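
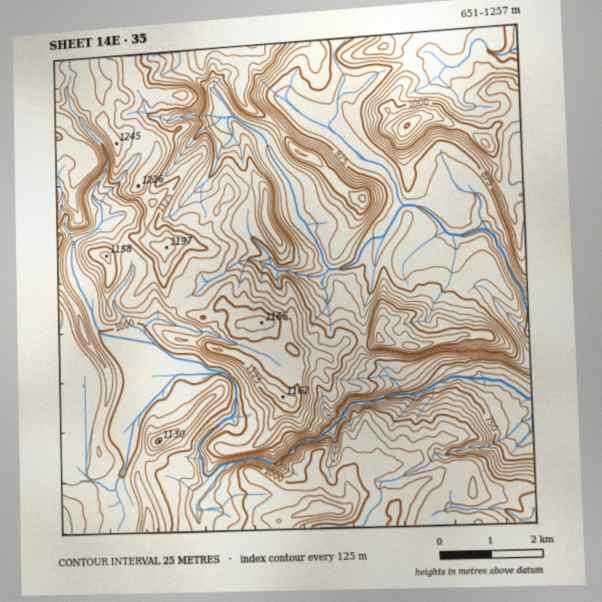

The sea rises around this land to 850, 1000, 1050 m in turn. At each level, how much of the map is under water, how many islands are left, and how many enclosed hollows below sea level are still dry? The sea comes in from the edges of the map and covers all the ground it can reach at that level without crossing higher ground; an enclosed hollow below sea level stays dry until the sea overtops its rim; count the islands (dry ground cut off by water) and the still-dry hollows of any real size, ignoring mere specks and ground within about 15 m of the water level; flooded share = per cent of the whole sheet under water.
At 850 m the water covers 12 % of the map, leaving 0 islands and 0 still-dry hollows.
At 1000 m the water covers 53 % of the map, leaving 3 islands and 0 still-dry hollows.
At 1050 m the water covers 73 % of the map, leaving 4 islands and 0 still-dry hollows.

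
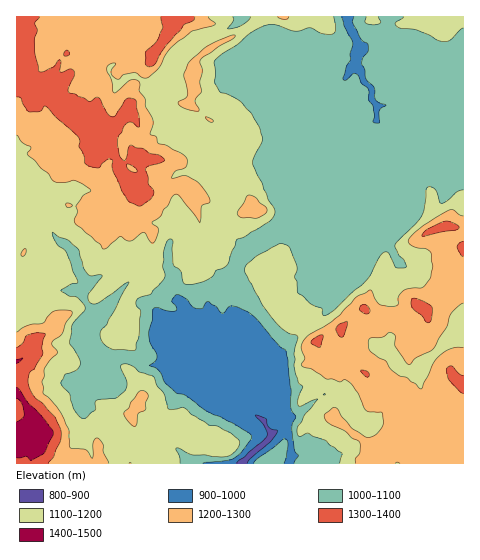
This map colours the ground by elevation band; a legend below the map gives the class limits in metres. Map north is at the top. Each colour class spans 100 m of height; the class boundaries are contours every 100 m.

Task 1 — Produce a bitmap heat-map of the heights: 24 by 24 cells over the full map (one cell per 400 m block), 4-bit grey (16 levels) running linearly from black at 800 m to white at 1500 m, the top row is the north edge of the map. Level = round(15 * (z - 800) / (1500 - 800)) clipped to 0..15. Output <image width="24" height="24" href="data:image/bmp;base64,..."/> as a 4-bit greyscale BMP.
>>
<image width="24" height="24" href="data:image/bmp;base64,Qk2WAQAAAAAAAHYAAAAoAAAAGAAAABgAAAABAAQAAAAAACABAAATCwAAEwsAABAAAAAAAAAAAAAAABEREQAiIiIAMzMzAERERABVVVUAZmZmAHd3dwCIiIgAmZmZAKqqqgC7u7sAzMzMAN3d3QDu7u4A////ANypmId2ZjVFZ5mZme2niId4h0JGeJmZmtyXeJh3VDNHiYmZmsp2Z5hUMzNHeJmZmrhmVnZDMzNHiaqZm8p2VlRDMzNZqqmZmrqFZ2REMzRZqpmZmYmWaHREREV3ipmaqXeHZ3VERFd3Z6mbqXd2d3dWVWd2ZniJmYiGd3dodnd2Zmd3moh3iId4h2Z2ZmZ4mod4qZh4h3ZmZmZpu3eJmqmIiJhVVWZWiXiImsqZh4ZVVVZWZniaq7qYeHZVVVVVVYqru7uXeHZVVVVVVZmry6l3iIZVVVVVVaq8y7h4iHZVVVVVVrvLuqeJh2VWZlVVVsu6qZd5dlZmVVVVVru6map5dmZmVUZmZrqqqauXh2VmZUZmZrqqqZq6h3d3dVZndw=="/>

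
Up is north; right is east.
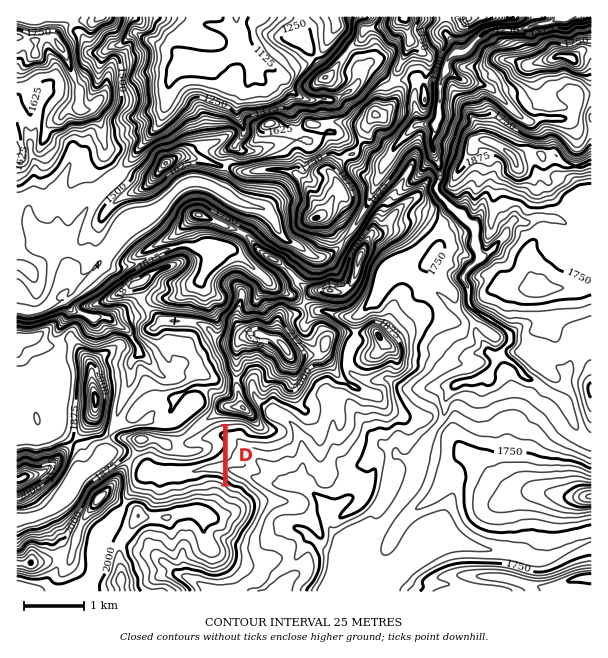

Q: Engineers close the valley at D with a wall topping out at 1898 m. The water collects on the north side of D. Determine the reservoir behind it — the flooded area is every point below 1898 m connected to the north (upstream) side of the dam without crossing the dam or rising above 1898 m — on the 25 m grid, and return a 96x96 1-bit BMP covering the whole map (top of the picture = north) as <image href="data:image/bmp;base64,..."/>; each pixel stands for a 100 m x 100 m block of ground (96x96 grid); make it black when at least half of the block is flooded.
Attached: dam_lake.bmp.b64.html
<image width="96" height="96" href="data:image/bmp;base64,Qk2+BAAAAAAAAD4AAAAoAAAAYAAAAGAAAAABAAEAAAAAAIAEAAATCwAAEwsAAAIAAAAAAAAA////AAAAAAAAAAAAAAAAAAAAAAAAAAAAAAAAAAAAAAAAAAAAAAAAAAAAAAAAAAAAAAAAAAAAAAAAAAAAAAAAAAAAAAAAAAAAAAAAAAAAAAAAAAAAAAAAAAAAAAAAAAAAAAAAAAAAAAAAAAAAAAAAAAAAAAAAAAAAAAAAAAAAAAAAAAAAAAAAAAAAAAAAAAAAAAAAAAAAAAAAAAAAAAAAAAAAAAAAAAAAAAAAAAAAAAAAAAAAAAAAAAAAAAAAAAAAAAAAAAAAAAAAAAGAAAAAAAAAAAAAAA/4AAAAAAAAAAAAAB//wAAAAAAAAAAAAB//4AAAAAAAAAAAAB//4AAAAAAAAAAAAA//4AAAAAAAAAAAAA8B4AAAAAAAAAAAAAAAYAAAAAAAAAAAAAAAYAAAAAAAAAAAAAAB4AAAAAAAAAAAAAAA4AAAAAAAAAAAAAAAAAAAAAAAAAAAAAAAAAAAAAAAAAAAAAAAAAAAAAAAAAAAAAAAAAAAAAAAAAAAAAAAAAAAAAAAAAAAAAAAAAAAAAAAAAAAAAAAAAAAAAAAAAAAAAAAAAAAAAAAAAAAAAAAAAAAAAAAAAAAAAAAAAAAAAAAAAAAAAAAAAAAAAAAAAAAAAAAAAAAAAAAAAAAAAAAAAAAAAAAAAAAAAAAAAAAAAAAAAAAAAAAAAAAAAAAAAAAAAAAAAAAAAAAAAAAAAAAAAAAAAAAAAAAAAAAAAAAAAAAAAAAAAAAAAAAAAAAAAAAAAAAAAAAAAAAAAAAAAAAAAAAAAAAAAAAAAAAAAAAAAAAAAAAAAAAAAAAAAAAAAAAAAAAAAAAAAAAAAAAAAAAAAAAAAAAAAAAAAAAAAAAAAAAAAAAAAAAAAAAAAAAAAAAAAAAAAAAAAAAAAAAAAAAAAAAAAAAAAAAAAAAAAAAAAAAAAAAAAAAAAAAAAAAAAAAAAAAAAAAAAAAAAAAAAAAAAAAAAAAAAAAAAAAAAAAAAAAAAAAAAAAAAAAAAAAAAAAAAAAAAAAAAAAAAAAAAAAAAAAAAAAAAAAAAAAAAAAAAAAAAAAAAAAAAAAAAAAAAAAAAAAAAAAAAAAAAAAAAAAAAAAAAAAAAAAAAAAAAAAAAAAAAAAAAAAAAAAAAAAAAAAAAAAAAAAAAAAAAAAAAAAAAAAAAAAAAAAAAAAAAAAAAAAAAAAAAAAAAAAAAAAAAAAAAAAAAAAAAAAAAAAAAAAAAAAAAAAAAAAAAAAAAAAAAAAAAAAAAAAAAAAAAAAAAAAAAAAAAAAAAAAAAAAAAAAAAAAAAAAAAAAAAAAAAAAAAAAAAAAAAAAAAAAAAAAAAAAAAAAAAAAAAAAAAAAAAAAAAAAAAAAAAAAAAAAAAAAAAAAAAAAAAAAAAAAAAAAAAAAAAAAAAAAAAAAAAAAAAAAAAAAAAAAAAAAAAAAAAAAAAAAAAAAAAAAAAAAAAAAAAAAAAAAAAAAAAAAAAAAAAAAAAAAAAAAAAAAAAAAAAAAAAAAAAAAAAAAAAAAAAAAAAAAAAAAAAAAAAAAAAAAAAAAAAAAAAAAAAA="/>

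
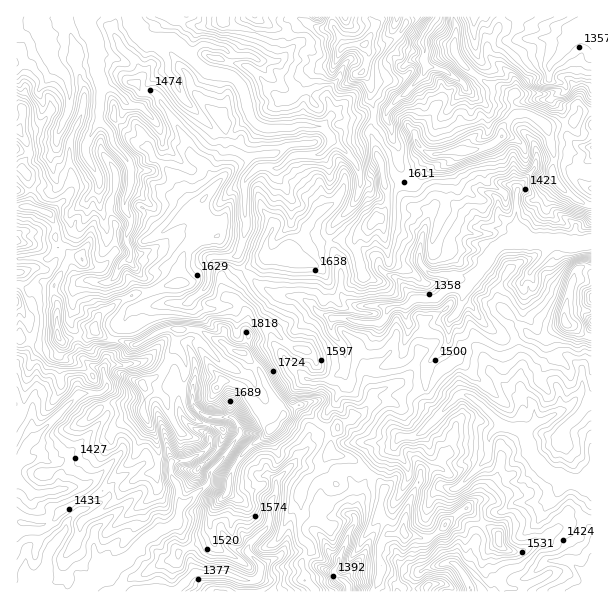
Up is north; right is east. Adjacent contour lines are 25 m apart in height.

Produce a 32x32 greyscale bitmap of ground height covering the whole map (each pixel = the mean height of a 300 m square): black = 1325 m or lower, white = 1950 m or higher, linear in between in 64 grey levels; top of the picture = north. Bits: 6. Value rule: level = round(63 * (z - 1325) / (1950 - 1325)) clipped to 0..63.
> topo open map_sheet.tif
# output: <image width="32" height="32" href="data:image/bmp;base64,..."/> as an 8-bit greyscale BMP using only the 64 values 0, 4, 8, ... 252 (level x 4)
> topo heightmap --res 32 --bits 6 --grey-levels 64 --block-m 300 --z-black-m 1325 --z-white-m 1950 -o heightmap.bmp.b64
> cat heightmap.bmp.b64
<image width="32" height="32" href="data:image/bmp;base64,Qk02CAAAAAAAADYEAAAoAAAAIAAAACAAAAABAAgAAAAAAAAEAAATCwAAEwsAAAABAAAAAAAAAAAAAAEBAQACAgIAAwMDAAQEBAAFBQUABgYGAAcHBwAICAgACQkJAAoKCgALCwsADAwMAA0NDQAODg4ADw8PABAQEAAREREAEhISABMTEwAUFBQAFRUVABYWFgAXFxcAGBgYABkZGQAaGhoAGxsbABwcHAAdHR0AHh4eAB8fHwAgICAAISEhACIiIgAjIyMAJCQkACUlJQAmJiYAJycnACgoKAApKSkAKioqACsrKwAsLCwALS0tAC4uLgAvLy8AMDAwADExMQAyMjIAMzMzADQ0NAA1NTUANjY2ADc3NwA4ODgAOTk5ADo6OgA7OzsAPDw8AD09PQA+Pj4APz8/AEBAQABBQUEAQkJCAENDQwBEREQARUVFAEZGRgBHR0cASEhIAElJSQBKSkoAS0tLAExMTABNTU0ATk5OAE9PTwBQUFAAUVFRAFJSUgBTU1MAVFRUAFVVVQBWVlYAV1dXAFhYWABZWVkAWlpaAFtbWwBcXFwAXV1dAF5eXgBfX18AYGBgAGFhYQBiYmIAY2NjAGRkZABlZWUAZmZmAGdnZwBoaGgAaWlpAGpqagBra2sAbGxsAG1tbQBubm4Ab29vAHBwcABxcXEAcnJyAHNzcwB0dHQAdXV1AHZ2dgB3d3cAeHh4AHl5eQB6enoAe3t7AHx8fAB9fX0Afn5+AH9/fwCAgIAAgYGBAIKCggCDg4MAhISEAIWFhQCGhoYAh4eHAIiIiACJiYkAioqKAIuLiwCMjIwAjY2NAI6OjgCPj48AkJCQAJGRkQCSkpIAk5OTAJSUlACVlZUAlpaWAJeXlwCYmJgAmZmZAJqamgCbm5sAnJycAJ2dnQCenp4An5+fAKCgoAChoaEAoqKiAKOjowCkpKQApaWlAKampgCnp6cAqKioAKmpqQCqqqoAq6urAKysrACtra0Arq6uAK+vrwCwsLAAsbGxALKysgCzs7MAtLS0ALW1tQC2trYAt7e3ALi4uAC5ubkAurq6ALu7uwC8vLwAvb29AL6+vgC/v78AwMDAAMHBwQDCwsIAw8PDAMTExADFxcUAxsbGAMfHxwDIyMgAycnJAMrKygDLy8sAzMzMAM3NzQDOzs4Az8/PANDQ0ADR0dEA0tLSANPT0wDU1NQA1dXVANbW1gDX19cA2NjYANnZ2QDa2toA29vbANzc3ADd3d0A3t7eAN/f3wDg4OAA4eHhAOLi4gDj4+MA5OTkAOXl5QDm5uYA5+fnAOjo6ADp6ekA6urqAOvr6wDs7OwA7e3tAO7u7gDv7+8A8PDwAPHx8QDy8vIA8/PzAPT09AD19fUA9vb2APf39wD4+PgA+fn5APr6+gD7+/sA/Pz8AP39/QD+/v4A////AAQEDAQEDBAMEAwkKBwgRGx4QCRwjGhgYDQgNDAoIBQIDAgUEAgEDCAwIBwgMBxAbGg0QGyUaEwwIDxIQCwcFAwUEBAcDBAIECgwTEw0OFBkdExIeJSMgFxITGhcRDAgGCQkECQYICAMDBxYWFQ4VHBwcEx8mKSEjHRcaEwwMDAgHBwoICgoNDAcFFh4gGBMfHhwWHSMkGhsfHBMOCQYKCAMDBAgMDxATDAYNJyUbFCAfHx0eIh0bEA8WEwwIBAMCAwgHCAoQFBYLExEfJBsXGyEgHx8dGRwUEAoMCgUBAgICBAgLDxAVFw8SFhInIiEbICMhGhISFhURCQcHAgQIBQMECw4SFhgfGiQZHxcuLiIeIhwWDwsLEBIJBAQBCAsGBwYJExQYISglJR8dGzU5LCIhIRwTEwwJEAoDAwIECQkJCwoKEhckKiokKykuODcuJxsbHBoYEgsHBQgIBQgHCg0OEwwOEyguKicwOTc2LhwYFRMZGhkVEgkLDQkJDAwLEhYbGBMWHiYrKzAzNDQiGRsVEhUUFRQUExANDQ0QEQ4YHighHx4pJiwsMDU3Kh4fHhMREhMRFBESEREREhUUFhsgKycsJCQrLy8vMi4nIBoWDQ4LDA4QDg0RDxMWGSIgFx8nIiklISAgHyIlJiEaFg8MCwkFBwwLBgsSFBIXJR0ZHyMcHR8iIR8dHCMhGBQSEhQSEg8IBAMDCBEPChIhGxgdIRsYFBgcIiIaHhsZGhsbGRgdFQ8MBgQCCQ0FDBogGhwgIxwXEBgeIBcWFR8iIiAZGxwZEwsQDQUDCgcECRMTGh8dGhYRGxwfHx0SHCAgHhsfIB8XDhMPCQQBAQEBARgdGxUVFA0YHR8fHxEXHhoeGRskIxgSFBELBwMFCgkLIR8ZEQ8PDBMaHh8aEBcWFBwdFRshGRUUExEMCA0UGB8bGBQTChAHExgaHRoOEw8RFxcXESAcGxgYFBEKDx4jHB0UEQ8IDwYQFhYYGRELCQwPDxEUIRwiJSMcGRUVISAdGhANCQoHDBMRFhQRDw4OCggICxkeHCosLy0oIB4iIRscEAgLBQYRDw8TDQ0KBQQGBwYOGxggJyAkKCopISciHxsRCAsDCAkIEAsLDQUFCggJCA0XEx0eHBwdICgoIyEiFAwICQQECA0LBgoJAwgPEA8NEBwXDhUaFRQdJR8VFRsLBgMGAgcOCwQHAwIDCw0RFBYeIx0UCg8OFxoeFAgLDQYDAwYBBQgHAwMEBQcICxAVHh8mHBEHDRkTFRILBAQGBAEDBAEHBAEBAwQGCg4QERQgJikgFgYRGQ0QCwgEAgICAQQCAgUBAwYJDhMRDhEVFx8eJSAbDgcUCg4NCgYDAQ="/>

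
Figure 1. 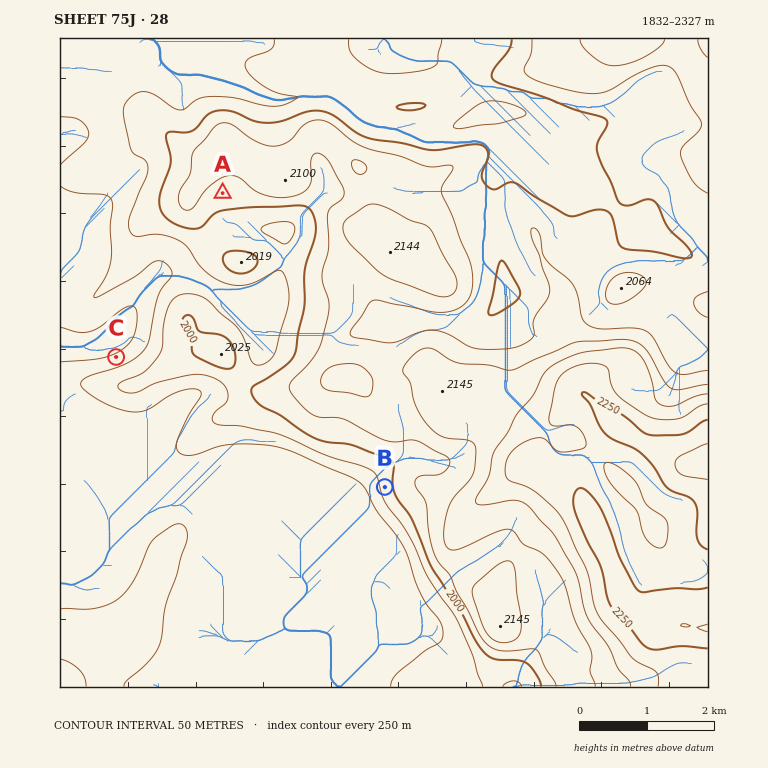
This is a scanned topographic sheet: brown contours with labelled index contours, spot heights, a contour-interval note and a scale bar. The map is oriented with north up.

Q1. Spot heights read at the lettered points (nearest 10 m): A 2030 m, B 1970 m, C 1860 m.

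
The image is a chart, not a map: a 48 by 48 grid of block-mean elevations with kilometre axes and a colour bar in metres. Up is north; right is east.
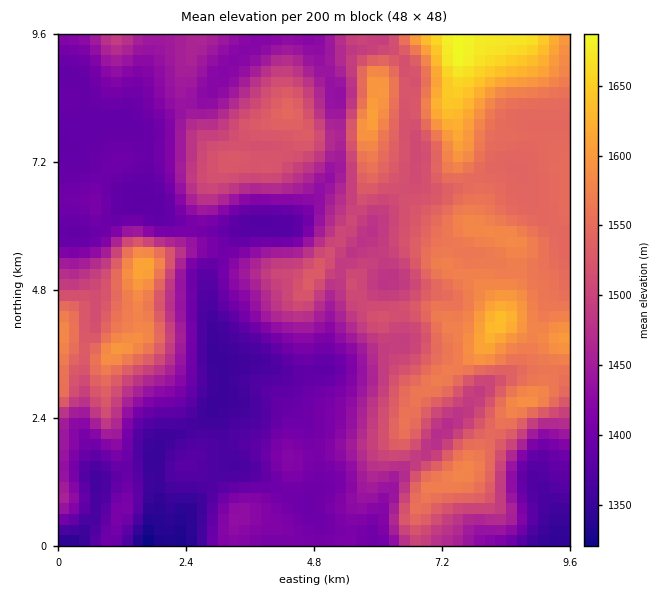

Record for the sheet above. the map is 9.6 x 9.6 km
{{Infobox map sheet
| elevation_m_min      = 1315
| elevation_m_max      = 1690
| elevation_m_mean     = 1475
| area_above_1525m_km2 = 29.2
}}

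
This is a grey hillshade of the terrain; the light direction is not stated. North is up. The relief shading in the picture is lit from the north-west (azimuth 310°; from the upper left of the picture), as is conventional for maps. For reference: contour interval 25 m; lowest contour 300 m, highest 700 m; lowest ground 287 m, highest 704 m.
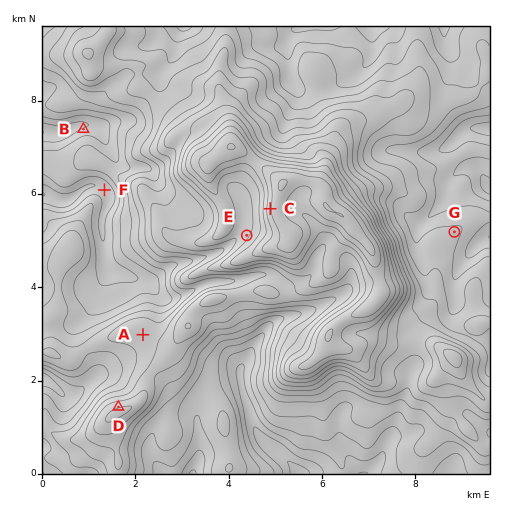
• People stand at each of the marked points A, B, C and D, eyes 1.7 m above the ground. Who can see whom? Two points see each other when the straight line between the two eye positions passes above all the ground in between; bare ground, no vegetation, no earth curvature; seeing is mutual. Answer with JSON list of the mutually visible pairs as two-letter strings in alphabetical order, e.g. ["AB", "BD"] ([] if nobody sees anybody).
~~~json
["AC", "AD", "CD"]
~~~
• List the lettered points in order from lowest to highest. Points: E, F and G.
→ F G E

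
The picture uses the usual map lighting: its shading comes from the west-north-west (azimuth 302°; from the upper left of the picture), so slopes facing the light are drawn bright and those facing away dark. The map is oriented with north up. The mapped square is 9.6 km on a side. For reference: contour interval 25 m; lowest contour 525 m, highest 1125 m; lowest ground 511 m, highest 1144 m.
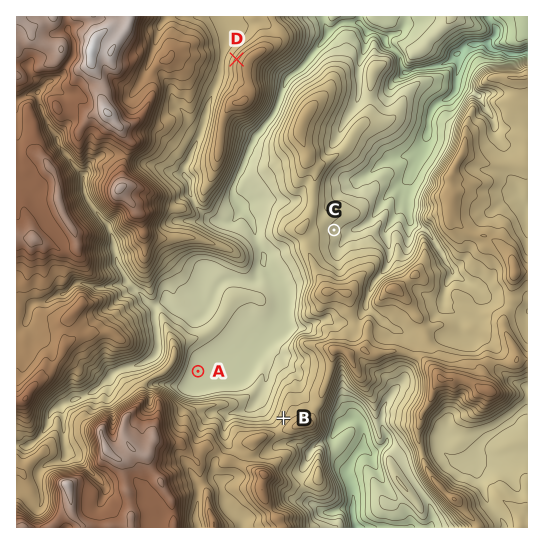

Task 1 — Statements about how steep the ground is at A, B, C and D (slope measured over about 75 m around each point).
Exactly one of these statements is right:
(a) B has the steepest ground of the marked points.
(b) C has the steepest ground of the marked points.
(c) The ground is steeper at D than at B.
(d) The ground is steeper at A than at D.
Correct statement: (c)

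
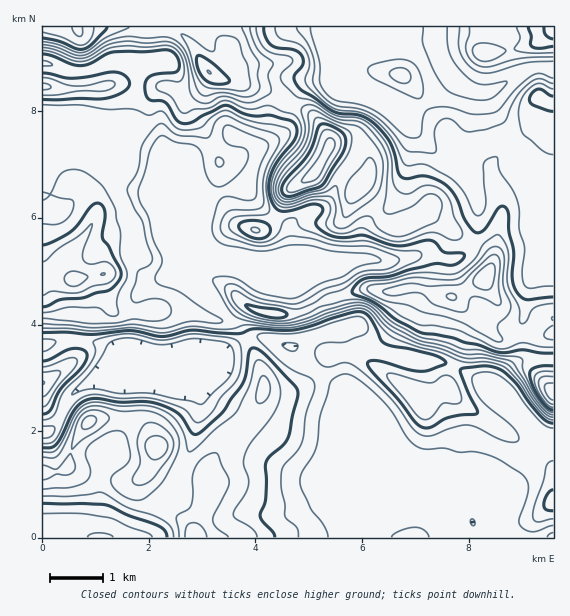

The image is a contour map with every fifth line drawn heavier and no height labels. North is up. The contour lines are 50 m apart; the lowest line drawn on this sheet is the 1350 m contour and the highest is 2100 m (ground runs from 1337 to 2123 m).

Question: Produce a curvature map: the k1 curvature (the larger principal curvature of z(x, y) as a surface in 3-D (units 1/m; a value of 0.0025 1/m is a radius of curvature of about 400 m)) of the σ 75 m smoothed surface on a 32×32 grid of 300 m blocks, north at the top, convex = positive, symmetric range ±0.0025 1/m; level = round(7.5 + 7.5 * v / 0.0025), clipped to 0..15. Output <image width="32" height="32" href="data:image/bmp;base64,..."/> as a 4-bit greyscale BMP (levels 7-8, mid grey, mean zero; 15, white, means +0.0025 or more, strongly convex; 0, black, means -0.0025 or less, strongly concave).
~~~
<image width="32" height="32" href="data:image/bmp;base64,Qk12AgAAAAAAAHYAAAAoAAAAIAAAACAAAAABAAQAAAAAAAACAAATCwAAEwsAABAAAAAAAAAAAAAAABEREQAiIiIAMzMzAERERABVVVUAZmZmAHd3dwCIiIgAmZmZAKqqqgC7u7sAzMzMAN3d3QDu7u4A////AHiIiHasmZmZiIiIiIiHiKh3d3ibqZeIiHd3d3iIeIisiIiZmHioiIh3d4iIiHd3i6mZqqiIqYiHd3iIiIiHd3rLmIi6iaiIh3iIiIh4h3iJnpZnvaipiIiIiIiIiIiJmFr4eauompiIiIh3ipd4qoi579y6l3mpiHd3d4uojKiN17qZmYiIm5iIh3ecmsh3j+iId4h3d4ypqHd62puGd7/PqHeHd3Z9qIp4zZeKlmrqatp3iId2nYeMyph3eKmriHiZdoqGiLh4iYiZiqqb27ubzN3cze2r77h2aquIqpiJqIipqpmJ/+z/2Iuomqe7qquop4iIjsd3et///czLx2iavdmHiamHd4h5p5qHn8d4moiouYeIiId4iHeIl3r5iIm4mad4mZuoiJiKqHqpyIh3q4qXeJz/yb3qvMysl8h4d4yaiHeKiMp2u5iLqXe5eJiKiXd3iXffqqypibmImIiJmIqHeJl4vf2KyYmYiIh4iIh7h3eqmJmvmMqIiIiHeIiHeZeHuId3jtnKh4qYmIiIiIioqqaIho/NuXeaiImId4iHmLqWmor+eph4mYiKmKuqmKmruLu8yGiHiod3ed3svNqsqt7JiJZ4msqHiIiqeKiIh1zYqru4iaq5eJuYiHnZd4Z/irmKqIiIiHi9zNztzN3d2YmnaJd3d4iImXep"/>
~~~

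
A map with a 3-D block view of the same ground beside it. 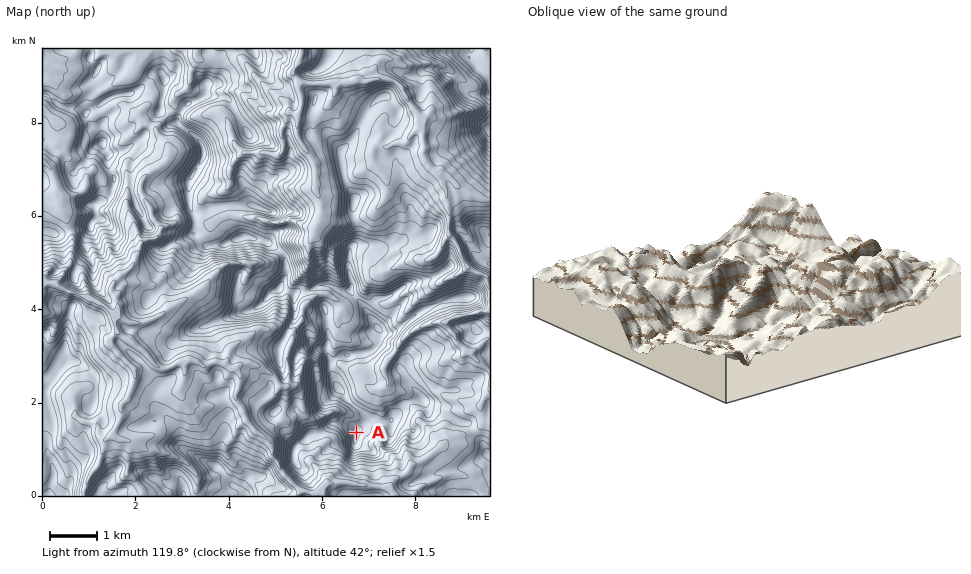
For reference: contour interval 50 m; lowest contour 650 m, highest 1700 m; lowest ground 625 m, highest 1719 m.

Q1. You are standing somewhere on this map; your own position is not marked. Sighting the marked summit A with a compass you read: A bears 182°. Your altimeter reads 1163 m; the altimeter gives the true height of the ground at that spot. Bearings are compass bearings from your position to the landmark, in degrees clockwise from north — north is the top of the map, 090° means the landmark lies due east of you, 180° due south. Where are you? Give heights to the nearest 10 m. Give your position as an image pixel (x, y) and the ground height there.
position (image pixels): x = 363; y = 234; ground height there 1160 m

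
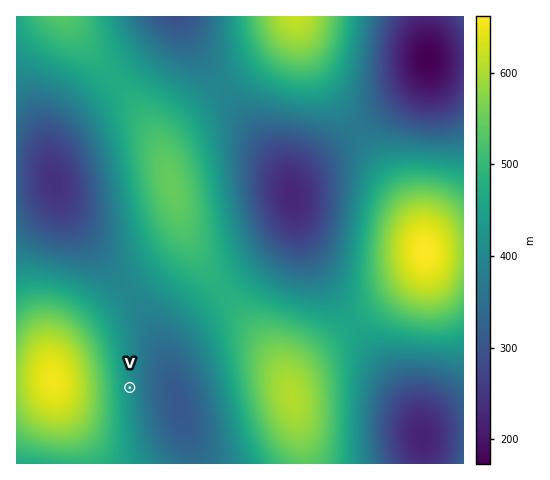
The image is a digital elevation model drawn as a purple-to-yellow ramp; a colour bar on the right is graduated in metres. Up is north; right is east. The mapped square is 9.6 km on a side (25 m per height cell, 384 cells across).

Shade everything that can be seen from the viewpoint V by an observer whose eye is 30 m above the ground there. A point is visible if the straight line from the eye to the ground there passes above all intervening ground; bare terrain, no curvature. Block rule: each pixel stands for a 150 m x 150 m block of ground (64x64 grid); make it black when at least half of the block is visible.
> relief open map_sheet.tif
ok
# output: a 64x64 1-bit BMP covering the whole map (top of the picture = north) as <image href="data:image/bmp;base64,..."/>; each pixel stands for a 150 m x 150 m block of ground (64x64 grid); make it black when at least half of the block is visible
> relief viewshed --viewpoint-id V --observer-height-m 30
<image width="64" height="64" href="data:image/bmp;base64,Qk0+AgAAAAAAAD4AAAAoAAAAQAAAAEAAAAABAAEAAAAAAAACAAATCwAAEwsAAAIAAAAAAAAA////AAAAAAAAAf///gAAAAAB///+AAAAAAH///4AAAAAAf///gAAAAAD///+AAAAAAf///4AAAAAB////gAAAAAP///+AAAAAB////wAAAAAH////AAAAAA////8AAAAAD////wAAAAAP////AAAAAA////4AAAAAB////gAAAAAH///8AAAAAAP///wAAAAAAf//+AAAAAAA///wAAAAAAD//+AAAAAAAH//4AAAAAAAf//AAAAAAAB//4AAAAAAAH//AAAAAAAAf/4AAAAAAAB//gAAAAAAAH/8AAAAAAAAf/gAAAAwAAD/+AAAAPAAAP/wAAAA8AAA//AAAAHwAAD/4AAAAeAAAP/gAAAB4AAA/8AAAAHgAAD/wAAAAcAAAf+AAAABwAAB/4AAAACAAAH/AAAAAAAAAf8AAAAAAAAB/gAAAAAAAAP8AAAAAAAAA/gAAAAAAAAD+AAAAAAAAAfwAAAAAAAAB/AAAAAAAAAH4AAAAAAAAA/gAAAAAAAAD8AAAAAAAAAfwAAAAAAAAB+AAAAAAAAAP4AAAAAAAAB/gAAAAAAAAH+AAAAAAAAA/wAAAAAAAAH/AAAAAAAAA/8AAAAAAAAH/gAAAAAAAAf+AAAAAAAAD/4AAAAAAAAf/AAAAAAAAB/8AAAAAAAAH/wAAAAAAAA/+AAAACAAAD/4AAAAIAAAA=="/>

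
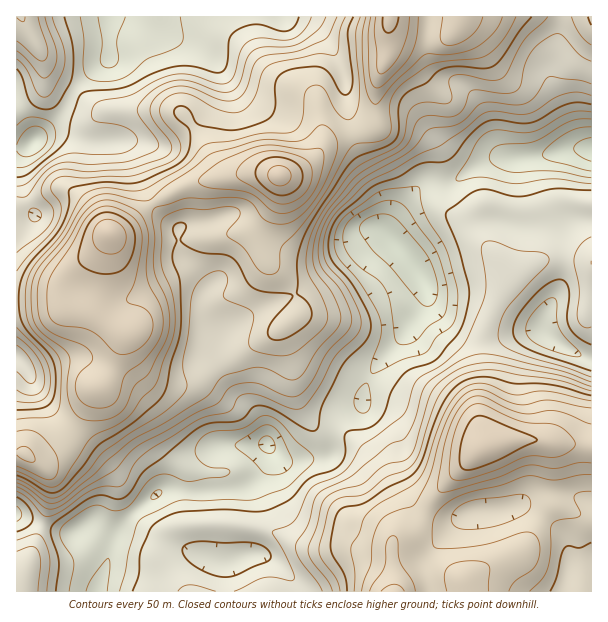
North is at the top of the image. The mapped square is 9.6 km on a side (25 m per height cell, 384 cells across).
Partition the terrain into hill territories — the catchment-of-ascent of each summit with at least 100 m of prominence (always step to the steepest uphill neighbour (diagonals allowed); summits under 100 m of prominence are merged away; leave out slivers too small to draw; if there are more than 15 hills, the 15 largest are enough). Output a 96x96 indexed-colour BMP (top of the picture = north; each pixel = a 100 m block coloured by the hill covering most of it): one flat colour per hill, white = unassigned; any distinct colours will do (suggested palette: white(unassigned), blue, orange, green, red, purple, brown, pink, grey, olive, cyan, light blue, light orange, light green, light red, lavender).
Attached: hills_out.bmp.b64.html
<image width="96" height="96" href="data:image/bmp;base64,Qk12EgAAAAAAAHYAAAAoAAAAYAAAAGAAAAABAAQAAAAAAAASAAATCwAAEwsAABAAAAAAAAAA////ALR3HwAOf/8ALKAsACgn1gC9Z5QAS1aMAMJ34wB/f38AIr28AM++FwDox64AeLv/AIrfmACWmP8A1bDFAHd3d3d3d3ciIiIiIiIiIiIiIiIiIiIiJVVVVVVVVVVVVVVSIiIiIiIiIiIiIiIiInd3d3d3d3ciIiIiIiIiIiIiIiIiIiIiJVVVVVVVVVVVVVVSIiIiIiIiIiIiIiIiInd3d3d3d3ciIiIiIiIiIiIiIiIiIiIiVVVVVVVVVVVVVVUiIiIiIiIiIiIiIiIiInd3d3d3d3dyIiIiIiIiIiIiIiIiIiIlVVVVVVVVVVVVVVUiIiIiIiIiIiIiIiIiInd3d3d3d3dyIiIiIiIiIiIiIiIiIiJVVVVVVVVVVVVVVVUiIiIiIiIiIiIiIiIiInd3d3d3d3dyIiIiIiIiIiIiIiIiIlVVVVVVVVVVVVVVVVUiIiIiIiIiIiIiIiIiInd3d3d3d3d3IiIiIiIiIiIiIiIlVVVVVVVVVVVVVVVVVVVSIiIiIiIiIiIiIiIiInd3d3d3d3d3IiIiIiIiIiIiIiIlVVVVVVVVVVVVVVVVVVVVIiIiIiIiIiIiIiIiInd3d3d3d3d3IiIiIiIiIiIiIiIiVVVVVVVVVVVVVVVVVVVVUiIiIiIiIiIiIiIiInd3d3d3d3d3EiIiIiIiIiIiIiIiVVVVVVVVVVVVVVVVVVVVVSIiIiIiIiIiIiIiInd3dxERF3cREiIiIiIiIiIiIiIiVVVVVVVVVVVVVVVVVVVVVVIiIiIiIiIiIiIiIndxERERERERESIiIiIiIiIiIiIiVVVVVVVVVVVVVVVVVVVVVVUiIiIiIiIiIiIiInERERERERERERIiIiIiIiIiIiIiVVVVVVVVVVVVVVVVVVVSIiIiIiIiIiIiIiIiIhEREREREREREREiIiIiIiIiIiIiVVVVVVVVVVVVVVVVVVIiIiIiIiIiIiIiIiIiIhERERERERERERESIiIiIiIiIiIiVVVVVVVVVVVVVVVVVSIiIiIiIiIiIiIiIiIiIhEREREREREREREREiIiIiIiIiIiVVVVVVVVVVVVVVVVUiIiIiIiIiIiIiIiIiIiIhERERERERERERERESIiIiIiIiIiVVVVVVVVVVVVVVVVUiIiIiIiIiIiIiIiIiIiIhEREREREREREREREREREREREREiVVVVVVVVVVVVVVVVIiIiIiIiIiIiIiIiIiIiIhERERERERERERERERERERERERERVVVVVVVVVVVVVVVVIiIiIiIiIiIiIiIiIiIiIhERERERERERERERERERERERERERFVVVVVVVVVVVVVVVIiIiIiIiIiIiIiIiIiIiIhEREREREREREREREREREREREREREVVVVVVVVVVVVVVSIiIiIiIiIiIiIiIiIiIiIhEREREREREREREREREREREREREREVVVVVVVVVVVVVVSIiIiIiIiIiIiIiIiIiIiIhEREREREREREREREREREREREREREVURERERVVVVVVVSIiIiIiIiIiIiIiIiIiIiIhERERERERERERERERERERERERERERERERERVVVVVVVSIiIiIiIiIiIiIiIiIiIiIhERERERERERERERERERERERERERERERERERFVVVVVVSIiIiIiIiIiIiIiIiIiIiIhERERERERERERERERERERERERERERERERERFVVVVVUiIiIiIiIiIiIiIiIiIiIiIhERERERERERERERERERERERERERERERERERFVVVVVIiIiIiIiIiIiIiIiIiIiIiIhERERERERERERERERERERERERERERERERERFVVVVVIiIiIiIiIiIiIiIiIiIiIiIhERERERERERERERERERERERERERERERERERFVVVVSIiIiIiIiIiIiIiIiIiIiIiIhEREREREREREREREREREREREREREREREREREVVVUiIiIiIiIiIiIiIiIiIiIiIiIhERERERERERERERERERERERERERERERERERERFVIiIiIiIiIiIiIiIiIiIiIiIiIhERERERERERERERERERERERERERERERERERERERIiIiIiIiIiIiIiIiIiIiIiIiIhERERERERERERERERERERERERERERERERERERERIiIiIiIiIiIiIiIiIiIiIiIiIhERERERERERERERERERERERERERERERERERERERIiIiIiIiIiIiIiIiIiIiIiIiIhERERERERERERERERERERERERERERERERERERERIiIiIiIiIiIiIiIiIiIiIiIiIhEREREREREREREREREREREREREREREREREREREREiIiIiIiIiIiIiIiIiIiIiIiIhEREREREREREREREREREREREREREREREREREREREiIiIiIiIiIiIiIiIiIiIiIiIhERERERERERERERERERERERERERERERERERERERESIiIiIiIiIiIiIiIiIiIiIiIhERERERERERERERERERERERERERERERERERERERERIiIiIiIiIiIiIiIiIiIiIiIhEREREREREREREREREREREREREREREREREREREREREiIiIiIiIiIiIiIiIiIiIiIhERERERERERERERERERERERERERERERERERERERERESIiIiIiIiIiIiIiIiIiIiIhERERERERERERERERERERERERERERERERERERERERERIiIiIiIiIiIiIiIiIiIiIhERERERERERERERERERERERERERERERERERERERERERIiIiIiIiIiIiIiIiIiIiIhERERERERERERERERERERETMREREREREREREREREREREiIiIiIiIiIiIiIiIiIiIhEREREREREREREREREREREzMxERERERERERERERERERESIiIiIiIiIiIiIiIiIiIhERERERERERERERERERERMzMzMRERERERERERERERERESIiIiIiIiIiIiIiIiIiIhERERERERERERERERERERMzMzMxERERERERERERERERERIiIiIiIiIiIiIiIiIiIhERERERERERERERERERERMzMzMzMREREREREREREREREREiIiIiIiIiIiIiIiIiIhERERERERERERERERERERMzMzMzMzMREREREREREREREREiIiIiIiIiIiIiIiIiIhERERERERERERERERERERMzMzMzMzMzEREREREREREREREiIiIiIiIiIiIiIiIiIhEREREREREREREREREREREzMzMzMzMzMxEREREREREREREiIiIiIiIiIiIiIiIiIhEREREREREREREREREREREzMzMzMzMzMzMREREREREREREiIiIiIiIiIiIiIiIiIhERERERERERERERERERERMzMzMzMzMzMzMxERERERERERIiIiIiIiIiIiIiIiIiIhERERERERERERERERERETMzMzMzMzMzMzMzERERERERERIiIiIiIiIiIiIiIiIiIhEREREREREREREREREREzMzMzMzMzMzMzMzMRERERERESIiIiIiIiIiIiIiIiIiIhERERERERERERERERERMzMzMzMzMzMzMzMzMzEREREREiIiIiIiIiIiIiIiIiIiIhERERERERERERERERERMzMzMzMzMzMzMzMzMzMRERERIiIiIiIiIiIiIiIiIiIiIhERERERERERERERERETMzMzMzMzMzMzMzMzMzMzERERIiIiIiIiIiIiIiIiIiIiIhERERERERERERERERETMzMzMzMzMzMzMzMzMzMzMRESIiIiIiIiIiIiIiIiIiIiIhERERERERERERERERETMzMzMzMzMzMzMzMzMzMzMzEiIiIiIiIiIiIiIiIiIiIiIhERERERERERERERERETMzMzMzMzMzMzMzMzMzMzMzQiIiIiIiIiIiIiIiIiIiIiIhEREREREREREREREREzMzMzMzMzMzMzMzMzMzMzMzQiIiIiIiIiIiIiIiIiIiIiIhERERERERERERERERMzMzMzMzMzMzMzMzMzMzMzMzRCIiIiIiIiIiIiIiIiIiIiIhERERERERERERERETMzMzMzMzMzMzMzMzMzMzMzMzNEIiIiIiIiIiIiIiIiIiIiIhEREREREREREREREzMzMzMzMzMzMzMzMzMzMzMzMzREQiIiIiIiIiIiIiIiIiIiIhERERERERERERERMzMzMzMzMzMzMzMzMzMzMzMzMzREQiIiIiIiIiIiIiIiIiIiIhERERERERERERERMzMzMzMzMzMzMzMzMzMzMzMzMzRERCIiIiIiIiIiIiIiIiIiIhERERERERERERETMzMzMzMzMzMzMzMzMzMzMzMzM0REREIiIiIiIiIiIiIiIiIiIhERERERERERERETMzMzMzMzMzMzMzMzMzMzMzMzM0REREREREIiIiIiIiIiIiIiIhERERERERERERETMzMzMzMzMzMzMzMzMzMzMzMzNERERERERERCIiIiIiIiIiIiIhEREREREREREREzMzMzMzMzMzMzMzMzMzMzMzMzNEREREREREREIiIiIiIiIiIiIhEREREREREREREzMzMzMzMzMzMzMzMzMzMzMzMzRERERERERERERCIiIiIiIiIiIhEREREREREREREzMzMzMzMzMzMzMzMzMzMzMzMzREREREREREREREREREIiIiIiIhERERERERERERMzMzMzMzMzMzMzMzMzMzMzMzM0REREREREREREREREREREREIiIhERERERERERETMzMTMzMzMzMzMzMzMzMzMzMzM0REREREREREREREREREREREREEREREREREREREREREREzMzMzMzMzMzMzMzMzMzM0RERERERERERERERERERERERBEREWERERERERERERERERMzMzMzMzMzMzMzMzMzNERERERERERERERERERERERERBERFmYREREREREREREREREzMzMzMzMzMzMzMzMzNEREREREREREREREREREREREQRERFmZhERERERERERERERETMzMzMzMzMzMzMzMzNEREREREREREREREREREREREQRERZmZmERERERERERERERERMzMzMzMzMzMzMzMzREREREREREREREREREREREREQREWZmZmYREREREREREREREREzMzMzMzMzMzMzMzREREREREREREREREREREREREEREWZmZmZhERERERERERERERETMzMzMzMzMzMzMzREREREREREREREREREREREREEREWZmZmZhERERERERERERERETMzMzMzMzMzMzMzRERERERERERERERERERERERBEREWZmZmZmERERERERERERERETMzMzMzMzMzMzMzRERERERERERERERERERERERBEREWZmZmZmERERERERERERERERMzMzMzMzMzMzMzREREREREREREREREREREREQREREWZmZmZmYRERERERERERERERMzMzMzMzMzMzMzREREREREREREREREREREREQREREWZmZmZmZhERERERERERERERMzMzMzMzMzMzM0REREREREREREREREREREREQREREWZmZmZmZmYRERERERERERERMzMzMzMzMzMzM0REREREREREREREREREREREQREREWZmZmZmZmZhERERERERERETMzMzMzMzMzMzM0REREREREREREREREREREREQREREWZmZmZmZmZhEREREREREREzMzMzMzMzMzMzNERERERERERERERERERERERERBEREWZmZmZmZmZhERERERERERMzMzMzMzMzMzMzNERERERERERERERERERERERERBEREWZmZmZmZmZhEREREREREzMzMzMzMzMzMzMzRERERERERERERERERERERERERBEREWZmZmZmZmZhEREREREzMzMzMzMzMzMzMzM0RERERERERERERERERERERERERBEREWZmZmZmZmZmEREREzMzMzMzMzMzMzMzMzNERERERERERERERERERERERERERBEREWZmZmZmZmZmERETMzMzMzMzMzMzMzMzMzRERERERERERERERERERERERERERBEREWZmZmZmZmZmETMzMzMzMzMzMzMzMzMzNEREREREREREREREREREREREREREREEREQ=="/>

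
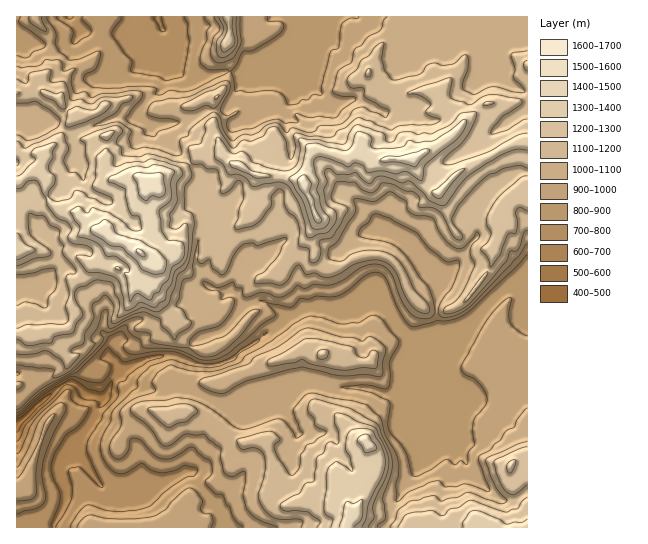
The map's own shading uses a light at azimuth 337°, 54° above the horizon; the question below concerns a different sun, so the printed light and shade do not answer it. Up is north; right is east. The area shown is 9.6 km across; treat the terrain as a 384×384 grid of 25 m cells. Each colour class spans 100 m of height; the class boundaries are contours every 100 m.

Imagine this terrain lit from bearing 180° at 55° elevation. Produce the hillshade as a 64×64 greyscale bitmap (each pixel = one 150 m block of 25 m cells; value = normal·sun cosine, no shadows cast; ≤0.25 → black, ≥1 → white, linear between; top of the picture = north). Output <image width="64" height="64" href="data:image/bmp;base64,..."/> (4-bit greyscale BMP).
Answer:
<image width="64" height="64" href="data:image/bmp;base64,Qk12CAAAAAAAAHYAAAAoAAAAQAAAAEAAAAABAAQAAAAAAAAIAAATCwAAEwsAABAAAAAAAAAAAAAAABEREQAiIiIAMzMzAERERABVVVUAZmZmAHd3dwCIiIgAmZmZAKqqqgC7u7sAzMzMAN3d3QDu7u4A////AMzcynRFQzNEV4mru7rN7u///t3KjNu+pXiIh5mqmHZ43d3LhURDM0RWiau6q8zd7u//3dyZyaumZ3h3iJh1RWjv7cyXZVVVVVZ5q7qsy83d3e7szLh5mLdFZ3ZlZCI2eP/cu6mHiJqZh3ebqs3Lu8u6qsuruYuquURmdkRCE5y43bmau6mbzczKdnh73tyqqqmJmau6mrqqdFZ3VTJKzuuLmJrLqr3d3My4ZovN7aqqqYiJqrqpu6qmVXh2RavN3FmYm7uqze7d3e2omZzuyqu6iJqpmbu7mql2aYh6ur3MSKmrqqzN7t3e7u3bq97su6mZqpmJzcuImqh5qqupq8xGurypvM3u3e7+7u7Lze3LqaqpiYvN2laKu5mquXVFm0WrvLq7u93N3u7u3du83cu7qZiInM3WFYu7uqqoYxElRYzM3JqZrN3d7u7t3cu8y7y4d3eavJEFm7u7uqqoZSE0bMzdp4eL3t3u7u3dt2eaqpqZiJh2ICi7u7u7u7qZhzJKzNzXZ4ve3e7u7tt1Q0V3nMzMqDACaru7u7u7qpmr0gO8zNtnm97d3u7dt2iXVEe8zMyWMRSru7u7u7qqqZqtEDu7rHRXrLqIqqhnq7qYaKrMqFM0V7u7u7u7uqqqmarCBJdokyI0QyM0VpzMu7u5dodCEkV4q7u7u7zLu7upzayBdovZZCI1Z2ac3t3My7uWMhJFZ4q7u7u7zMzMy7q868+L7u2Hd4q7u83e7u7dzLllebu8zcu7zLzMzMzMy4rP69/u7pV4mqqph2i+7v/u3c3v////zMzMy8zMzMzMzd3fzOy8umRVZ0MyEBSd7/////////2rzMzLvMzMzMz/7u3rvanf6mMiOM7rMCac7////+7d2quqqru7vMzMy//+7r27zN7//t3t3/7bMjV6zu3cqZiZrLuqq6q7vMu67//tzNu+zN//7u/bvd3FIjRpqGZmeHery7u7uqu7upne/t3uu7zr3d7/7cqZzt2UREVUMzRXZoq8u7u7qru6mZmavN27vu7O3d3d3dub3dt0RFREVWh4mb3dzMu5q6qqZUV4vcze7uzd3dzd7si97thUVWZ4iJma3v/v/sqauquYh3m9usrO3+/rmau82nvdzbdWZ4iZqpze///u7Jm7u6qqqrma3X3u79uarLm7qJrf7Lq8y5mpvM3ryt7NyZvLqqu6qb3uqe/+y6vLuYzt3v/u/u7typrLvIa3WOvcmsuqq6q83e26zu27vLmsvN///u7//+7cu8rKaLqGjb3Ju8zLurzu/su83sqtu97tzO7u3v//7t3dush6u6hr29yq7tzKm+//7L3eyc3N3u3KvM3e7//u7u7Mp5u7uYfMzcv+7tu8ze7cze27y87e3duaq97v283u/914u7zKqa3M3O7/7cyqzd3d2q3Jvt3Nzbqq3s6nit//12q7zd28zdzc3dvNzLzO7dt4iZeszM3d3Kq+3Kuod5hmm7zd78rMzNuXaLzO7t7shFiHZ6vLze3d25zt3sp2Vnm7zd3v6IvN24eLy6zu7adFinZnusvN7t3due/9zLqqu8zMzdzLq83Lirzduqqpdnm6iGirrLzu7c3av+y8zLvM3d3Myqy8zMyb3d7cp2VYzNuah6yaq83dzNutqazczM3e7t3LvKvMvbzdzLqHQ2vd28y4rMqZvN3cyrpVi7zu3d3/7tzMmczN3d23Z3VXq83d7Kms3cmszMzLyFRovv7d3N7/3d23nN7d3bl3aM3bvd7Zi7zN7KzM3LzXeJvv/u7tzO3N3cl5zd3dy5dq3u3M3aeszLzuzu7+rLib3u7+/v7cm93d3JeJrey6mJmrvMqZibzMzO/t7u2YiJz/7v///+qHzd7d2ohqy5mZqapUUzRGec3c3+qHhjOIvv/+////27hr3u7ty4iruqq5qmEAAAAp7u3LhmaIRKzv7v7e7u7N23WM3u7uuKvMu7qIhRAAAVnNzXJoq8uGru263Zd4ib3dyWac7u6DNZusypqIZCJYmGmqEVeryqdWUzWqhSNVV73duXec7jIAN5qZq7qoZ5qXaKUCElq2pAABRXiGRWQySd3cqGaaR2MV3aYzh3iJmXeJozQRA0NQADNEQzNEMzMibMzLhlWry4fO7JMkaLy7qWVzinUgAjRlUyIiI1ZFd3QnvMzKdt3d3JvM3aq7zu7uxkWczJQmeHZmVDRHqqq7y3Rq3d257u7uhEOczd2au7zuy5m93ct2iImWR6zdzMzLlTa93dvu7ttxMQFJu5VFMkvLuHiruoiZrNya3t3dzMyWU0ZmeLvbh2Q0AAAldkMxACeYdmd5qZms7u3cqqq7u6h2IjRZablkaXh2UyNXdWdiAFeIiIq6qqms7tqHd3d5q6qGeb1nV5d7zcuqiIiYm8uWa7uqqru6qYecypiId3aby7q7zVMkiGnNy7u7qrqqze/tzLu7u7qpdmeZqqmZl3q7u7u6ZVVWVGq7q7u7urqb3+3d3Lu7u6mIdYq7u6mZiKu7y6eJh3V3Zqqqu7u6upid697tzLu7qZqGe7y7uqqpq7y7lqu8uaqYiqu7qqu7p1bpvu7dy7uqqph4zMu7u7qru6qZ3e66uqqru7u5nLu5Uoabzd3Lu7u6mXaczMu7u7u7qqre7Gh5zMvMzLm8y7uXt5qqu8y7u6qZmYnNy7u7u7u6ur32RknNzMzMqM3Mu6rnrLiKzLu6qZm7mK3Mu7u7u7u7"/>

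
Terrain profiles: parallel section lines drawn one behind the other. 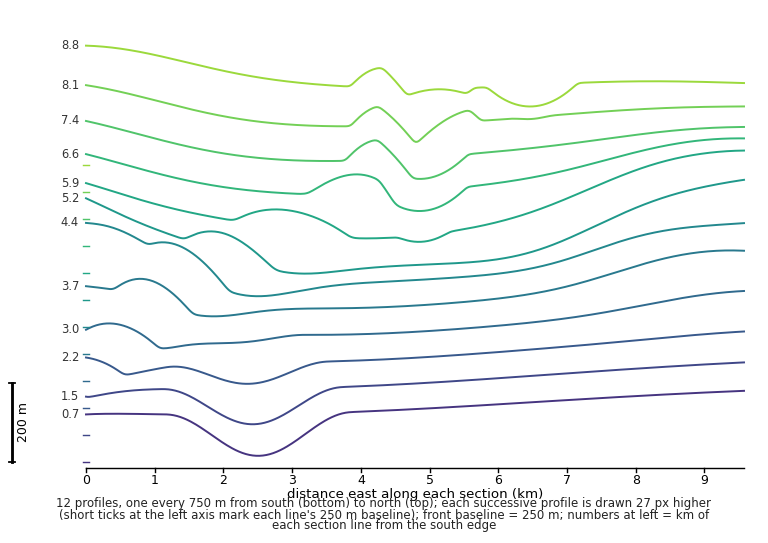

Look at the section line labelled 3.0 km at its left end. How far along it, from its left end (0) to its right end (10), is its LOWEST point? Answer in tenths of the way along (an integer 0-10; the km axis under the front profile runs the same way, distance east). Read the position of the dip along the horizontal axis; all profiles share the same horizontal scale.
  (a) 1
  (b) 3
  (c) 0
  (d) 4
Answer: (a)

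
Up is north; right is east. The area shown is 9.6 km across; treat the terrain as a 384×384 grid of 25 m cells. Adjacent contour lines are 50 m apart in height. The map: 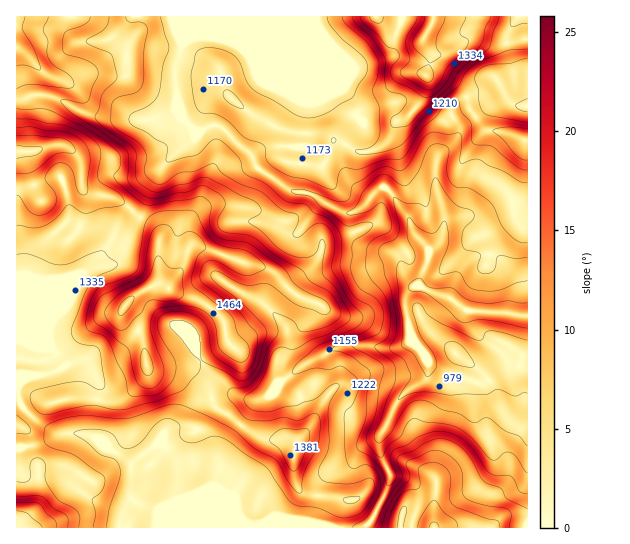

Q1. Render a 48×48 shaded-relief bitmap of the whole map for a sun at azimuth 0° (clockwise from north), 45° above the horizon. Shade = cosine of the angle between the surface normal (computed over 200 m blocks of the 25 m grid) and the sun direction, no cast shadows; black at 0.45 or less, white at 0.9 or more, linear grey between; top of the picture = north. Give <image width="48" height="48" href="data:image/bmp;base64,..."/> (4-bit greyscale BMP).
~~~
<image width="48" height="48" href="data:image/bmp;base64,Qk32BAAAAAAAAHYAAAAoAAAAMAAAADAAAAABAAQAAAAAAIAEAAATCwAAEwsAABAAAAAAAAAAAAAAABEREQAiIiIAMzMzAERERABVVVUAZmZmAHd3dwCIiIgAmZmZAKqqqgC7u7sAzMzMAN3d3QDu7u4A////AKq8uYiJmZmZmZmYiIh2VDEoqom8zMzLiMzMy5h4mYiZmZmYiIdVVUMnupq7zMzMqv7cy6h4mIiImZmYiHVFd4hkvMqqq8zMzN3LqYd3iIiIiIiJmHVoq8y3rtuZiau7vKqpiImYiIiIiIiIiGRoq83Lq6mamJvcu5mZmau5iIiIiIiHdlRWiavNt4q8uqvMuqqru7u5iJmIiIh2Q0ZlaJrOuc3dy7y7u4m8y7qYd4mId3dkNGmGaIm9ze7t3dyru3iZqpiHd3iId2VFeZq4eId5zc3u7turuolkVVVVVmd3dlRpzM3biJdlm7ve7cuqqqhSIjMyM0RWZVec3u3dqIh1a7u83Lu6qpd2VFVlMgAkZ4mqvNy8t3eHac3MzLu6qpmqqYmYYgAkZ4l0aaqquGd3Zq3cu6qrupqruqmIdDNGd4cwJoq6q5mHdnrLqZmaqomZqpmHZmd3iGMRFXirzLupiJmqiIiamoiIiZiGaJmZmEE0JHZpvMzMu7qYd4qpmZmZiHd1aaqqmER4U1ZEaLu7q8p2iaupmZmZh2Qzaau6l2eahFZSEURVV6h4vMuqu5mZmGIjWJmZdWmruXdkEAEjVoiLzcvN3ZmZmYVVVnVEM2q7y4ZmQ0Z3eJirzMzMy5mZmZmZdlEAJZzMuXVXiJu6mZq7uYh3dZmZmavNyFMTes3Kh2aKvLzcuay6hkMzRJmZmazu/ZeIrNuFRWi83LvMuYqWVVREVoiIiJvN7bq5iZYzRYu7u7qqqXZ2VmZmZ4h3d4mquqq6dUNWis3LmJiZmGaZdniHZXd3ZniImZqqhVi8ze3bl3h4h3iZl3iHZGd4h3eIiZqqmc7u7cy6mIdlVYl4mHd2VWVomHeIiKuqu87u26mru6l0NYdWiZh2Z2RFiHd3eLy7upq7qZmb7cy5eIZXiZmHeGU0Z2Zmit7cyneIiay87JrMqWZ3d4h3iGd3dlZnrf/+26mqu83cp1acyEWIZWZoiHmqhnmrze//7dzN3cqYRGZYplaHVVV4h1eZh4m7vM3u7t3d24VERnUzQ1Z3ZWd3ZURWZoiIiJrN3cu7uFVnd2QwAkZ3d2d2Q2ZDNoiJiImrzLqph3iZl2VSAjV3iGZkM6qXebq9y6maq7uoeJmZmHiYQzRVeGRERe3t3d3u7KqZmaqGZ3iImZqqhUIzR3VWiv////7dy6mZiJhmZ4mqq6qZh1EkZnmr3u7d7cqZiImZh3ZXiaqqu6mYiYMUdnrN3szLqHd3ZniYh2Z5q6qZmqqHiZYAV4mrqoiHVWZlVXiIiHibuqmZmZqYdlQABZmZd2VFZ4dmZniIiImqqZmZmZmpdCEhA3mYd1VpqpiIiIiImZmpmZmZmZmZdmZ1IUZ2d1eru7upmYiImaqpmZmZmZiHeamXQAEkVXmprMupmIiJmrupmZmZmYdkSIZ4hRAkQ6qYiZmZmImZmqqZmZmZmHYyR4h4mXRXdqmYdVZ5qpmZmZmZmZmZmGMRaKuXeJdnmpiIdVV5u5mZmZmZmZmZh1ICaKynd4dWmw=="/>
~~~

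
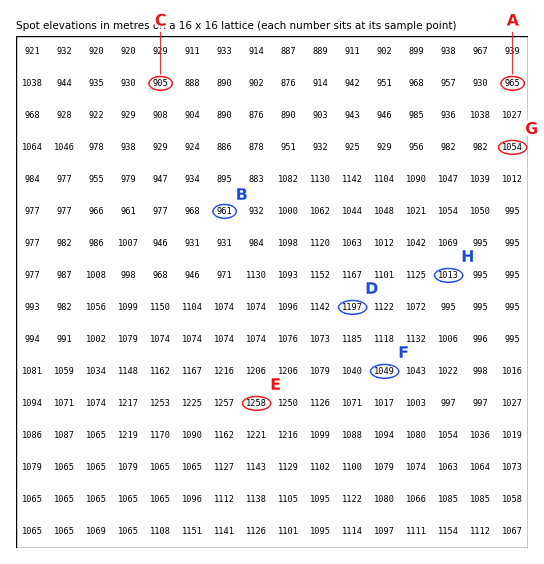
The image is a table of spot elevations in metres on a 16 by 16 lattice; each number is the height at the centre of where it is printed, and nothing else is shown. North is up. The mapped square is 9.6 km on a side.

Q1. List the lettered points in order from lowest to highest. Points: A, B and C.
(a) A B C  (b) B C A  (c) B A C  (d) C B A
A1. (d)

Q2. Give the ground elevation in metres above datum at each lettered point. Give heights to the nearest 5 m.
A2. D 1195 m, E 1260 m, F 1050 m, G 1055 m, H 1015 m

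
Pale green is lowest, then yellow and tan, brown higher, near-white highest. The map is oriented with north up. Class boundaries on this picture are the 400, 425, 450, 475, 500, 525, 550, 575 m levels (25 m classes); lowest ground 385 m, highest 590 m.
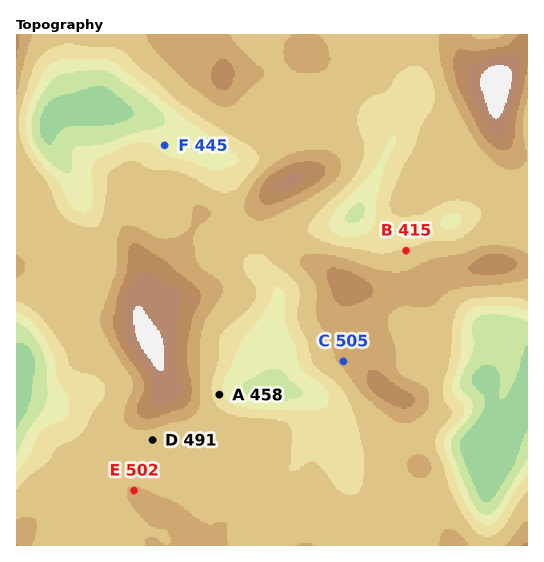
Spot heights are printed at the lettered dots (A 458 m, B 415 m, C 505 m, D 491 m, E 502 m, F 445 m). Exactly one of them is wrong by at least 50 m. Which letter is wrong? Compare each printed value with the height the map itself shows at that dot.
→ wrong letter B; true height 478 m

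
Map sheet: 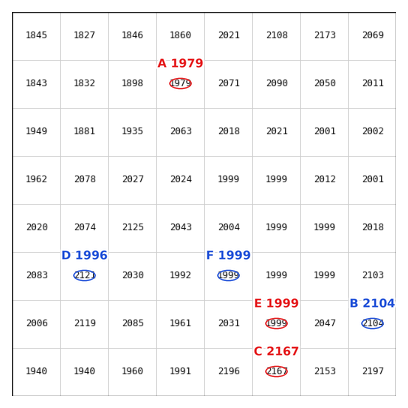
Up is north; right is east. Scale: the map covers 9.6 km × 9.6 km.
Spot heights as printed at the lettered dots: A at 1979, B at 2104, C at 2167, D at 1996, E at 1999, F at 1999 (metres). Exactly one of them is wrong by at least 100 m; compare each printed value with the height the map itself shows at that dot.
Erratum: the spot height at D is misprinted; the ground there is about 2121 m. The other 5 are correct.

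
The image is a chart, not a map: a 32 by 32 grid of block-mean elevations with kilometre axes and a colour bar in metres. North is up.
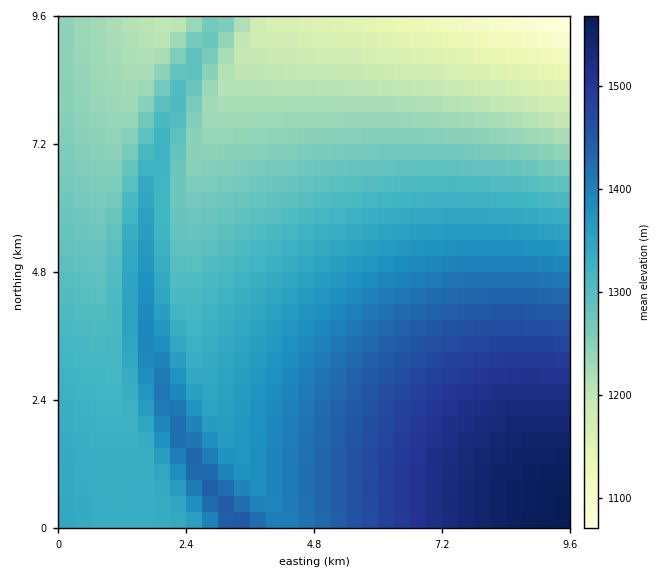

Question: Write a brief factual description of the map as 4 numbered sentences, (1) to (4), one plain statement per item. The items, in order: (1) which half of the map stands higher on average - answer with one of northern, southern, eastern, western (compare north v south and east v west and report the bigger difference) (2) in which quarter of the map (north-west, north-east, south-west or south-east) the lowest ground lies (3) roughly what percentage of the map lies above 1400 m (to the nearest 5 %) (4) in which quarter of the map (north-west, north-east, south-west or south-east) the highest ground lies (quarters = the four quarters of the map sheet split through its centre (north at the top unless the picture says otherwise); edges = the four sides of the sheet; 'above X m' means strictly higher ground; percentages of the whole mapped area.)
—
(1) On average the southern half of the map is the higher ground.
(2) The lowest point lies in the north-east quarter of the map.
(3) Roughly 30 % of the ground is higher than 1400 m.
(4) The highest point lies in the south-east quarter of the map.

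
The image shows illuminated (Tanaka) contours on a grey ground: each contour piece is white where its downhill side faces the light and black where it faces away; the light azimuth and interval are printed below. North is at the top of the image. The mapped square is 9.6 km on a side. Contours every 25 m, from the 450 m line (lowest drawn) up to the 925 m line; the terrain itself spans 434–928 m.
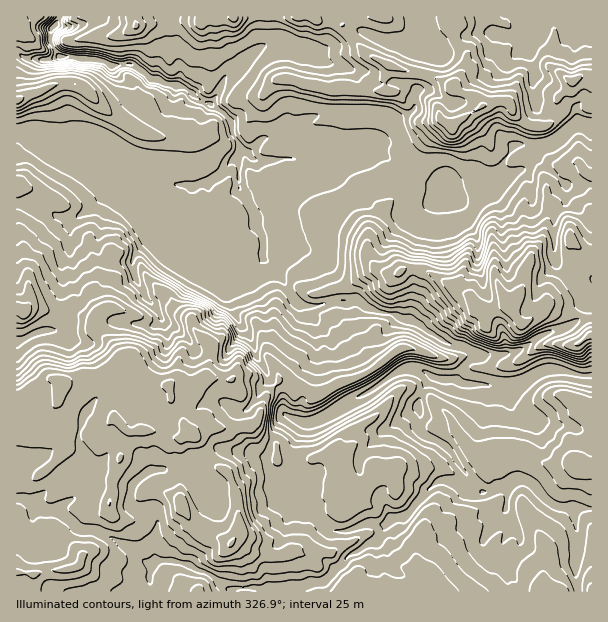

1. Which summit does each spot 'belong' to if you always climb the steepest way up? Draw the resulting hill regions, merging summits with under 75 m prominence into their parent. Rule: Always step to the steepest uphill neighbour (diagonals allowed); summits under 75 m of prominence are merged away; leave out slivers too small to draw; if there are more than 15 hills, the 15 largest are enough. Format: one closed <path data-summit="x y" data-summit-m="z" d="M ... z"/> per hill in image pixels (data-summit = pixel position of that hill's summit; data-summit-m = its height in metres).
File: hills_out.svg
<path data-summit="231 543" data-summit-m="928" d="M26 132l-10 0 1 460 575-1-1-215-16-2-12-4-18 0-33 16-50-2-5-4 9-17 10-9-6-5-15-3-14-6-30-20-9-1-7-5-23-4-16-10-24 1-12 5-21-2-7-7-8-15-12-16-10-11 2-15-10-16 0-11-8-18-6-6-2-28-2-3-8 7-7 10-12 7-15 5-24-5-15 0-20-10-13-14-20-2-16-16-42 0z"/><path data-summit="452 125" data-summit-m="766" d="M591 16l-330 0-1 31-17 17-17 11-15 29 18 15 3 6 0 7 8 17 8 3 4 6 6 4 41-4 4-2 21 1 15-7 18-5 12 7 15 4 23 19 31 12 27-6 20 0 14-7 6-15 8-13 26 0 13-4 23-18 17 1z"/><path data-summit="510 306" data-summit-m="869" d="M585 124l-10 0-23 18-12 3-6 16-13 9-18 8-11 0-7 3-20 0-13 5-3-2-5 3-6 0-31-12-26-21-12-2-12-7-9 1-19 10-9 1-2 11-11 12-5 14-20 10-9 0-3-4-12-38-10-10-8-2-4 8 4 31 6 6 8 18 0 11 10 16 0 18 8 8 12 16 8 15 7 7 21 2 12-5 24-1 16 10 23 4 7 5 9 1 30 20 14 6 15 3 7 6 27 0 21-7 11-10 12-6 15-2 13-8 16-28 0-168z"/><path data-summit="17 101" data-summit-m="709" d="M18 54l-2 0 1 78 9 0 18 8 42 0 16 16 20 2 13 14 20 10 15 0 22 5 17-5 12-7 19-22 0-7-8-14 0-7-3-6-8-9-21-10-18-14-32-7-9-9-10-6-21 2-12-6-17 0-10-4-36 4-9-2z"/><path data-summit="234 17" data-summit-m="708" d="M260 16l-90 0-2 17 1 14-3 9-9 12-1 10 8 6 18 2 18 14 10 4 16-29 17-11 17-17z"/><path data-summit="591 335" data-summit-m="861" d="M591 295l-11 23-8 7-9 5-15 2-12 6-11 10-13 6-35 1-11 8-9 17 13 5 42 1 33-16 18 0 12 4 16 2z"/>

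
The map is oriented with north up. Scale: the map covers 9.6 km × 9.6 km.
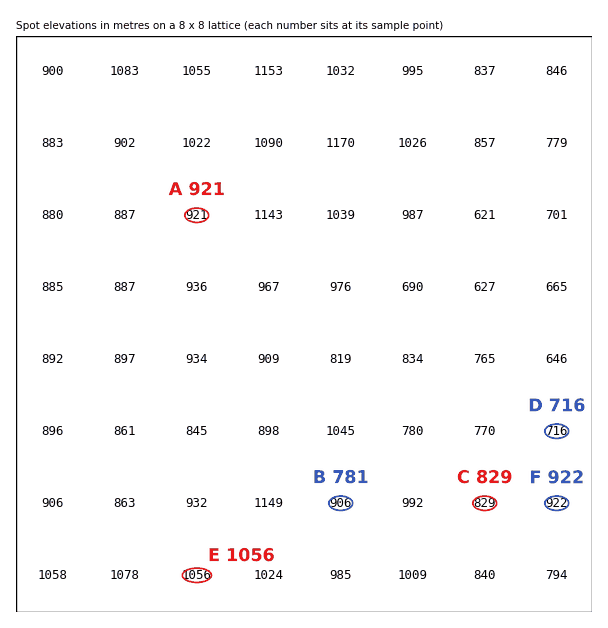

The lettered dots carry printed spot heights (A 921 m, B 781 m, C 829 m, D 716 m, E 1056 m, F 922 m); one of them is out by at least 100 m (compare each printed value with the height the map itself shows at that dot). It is B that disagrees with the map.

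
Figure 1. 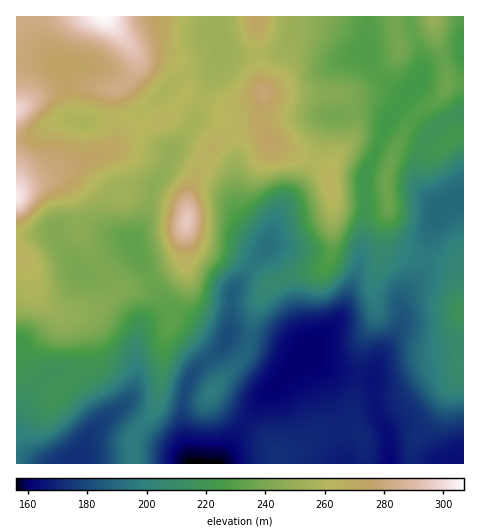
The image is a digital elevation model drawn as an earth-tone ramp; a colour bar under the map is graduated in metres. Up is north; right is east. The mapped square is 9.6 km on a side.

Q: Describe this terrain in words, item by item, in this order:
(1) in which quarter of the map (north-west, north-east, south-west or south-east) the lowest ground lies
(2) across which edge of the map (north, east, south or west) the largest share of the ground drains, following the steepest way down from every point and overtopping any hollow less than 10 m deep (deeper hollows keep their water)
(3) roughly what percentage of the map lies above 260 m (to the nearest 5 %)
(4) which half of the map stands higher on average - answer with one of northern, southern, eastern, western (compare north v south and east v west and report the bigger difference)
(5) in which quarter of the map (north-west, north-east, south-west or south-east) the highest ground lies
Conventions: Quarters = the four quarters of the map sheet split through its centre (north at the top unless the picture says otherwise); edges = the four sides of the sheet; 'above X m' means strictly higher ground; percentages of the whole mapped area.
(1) The lowest point lies in the south-west quarter of the map.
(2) Drainage is mainly to the south: more ground falls towards that edge than towards any other.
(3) About 20 % of the map lies above 260 m.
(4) Taken as a whole, the northern half is higher than the southern.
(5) The highest point lies in the north-west quarter of the map.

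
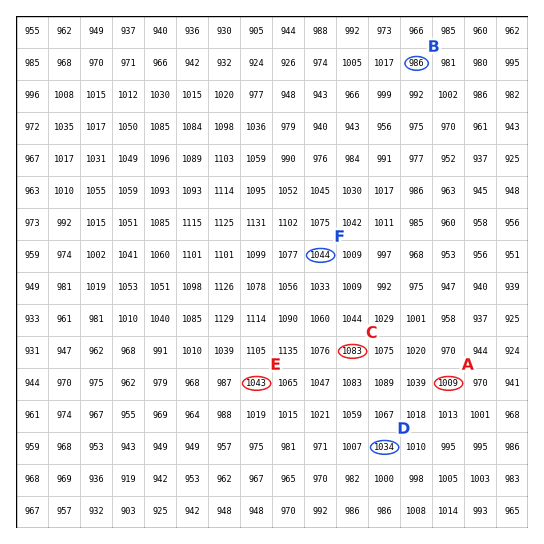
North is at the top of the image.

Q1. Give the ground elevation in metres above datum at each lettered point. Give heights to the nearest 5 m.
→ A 1010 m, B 985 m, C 1085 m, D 1035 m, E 1045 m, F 1045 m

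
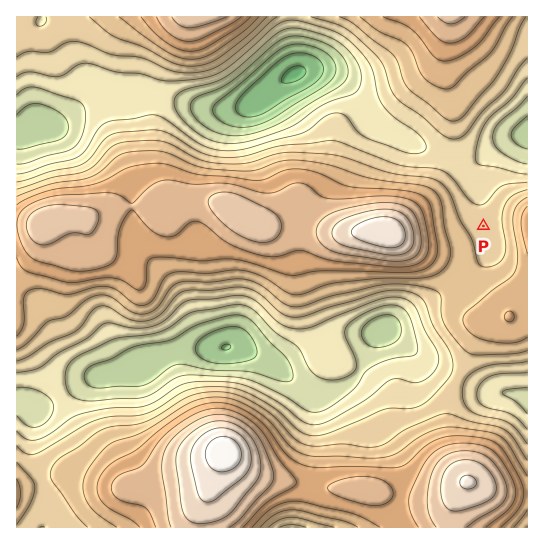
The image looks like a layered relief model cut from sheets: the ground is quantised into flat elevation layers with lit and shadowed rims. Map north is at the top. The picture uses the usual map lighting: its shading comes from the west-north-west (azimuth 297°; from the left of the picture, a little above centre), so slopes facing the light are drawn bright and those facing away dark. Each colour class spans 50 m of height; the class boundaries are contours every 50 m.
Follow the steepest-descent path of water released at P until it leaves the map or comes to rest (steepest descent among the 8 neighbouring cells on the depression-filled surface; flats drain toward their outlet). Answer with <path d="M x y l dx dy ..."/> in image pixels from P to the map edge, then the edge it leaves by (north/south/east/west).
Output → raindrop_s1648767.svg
<path d="M483 226l2-1 0-14-2-1 0-8-1-1-1-15-2-1 0-20 26-26 12-1 1-1 8-2 1-1"/>
exit: east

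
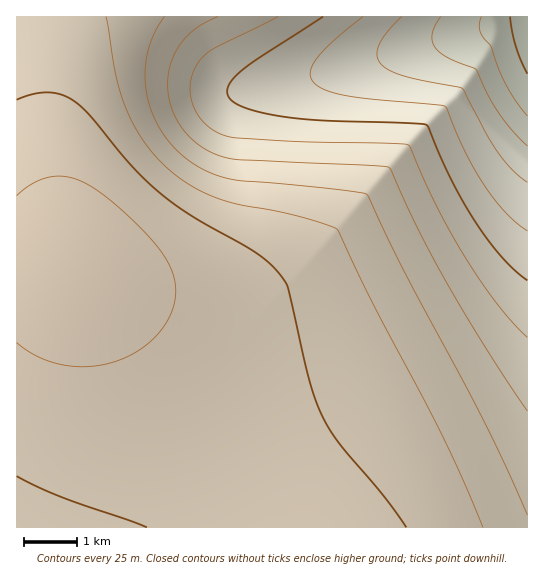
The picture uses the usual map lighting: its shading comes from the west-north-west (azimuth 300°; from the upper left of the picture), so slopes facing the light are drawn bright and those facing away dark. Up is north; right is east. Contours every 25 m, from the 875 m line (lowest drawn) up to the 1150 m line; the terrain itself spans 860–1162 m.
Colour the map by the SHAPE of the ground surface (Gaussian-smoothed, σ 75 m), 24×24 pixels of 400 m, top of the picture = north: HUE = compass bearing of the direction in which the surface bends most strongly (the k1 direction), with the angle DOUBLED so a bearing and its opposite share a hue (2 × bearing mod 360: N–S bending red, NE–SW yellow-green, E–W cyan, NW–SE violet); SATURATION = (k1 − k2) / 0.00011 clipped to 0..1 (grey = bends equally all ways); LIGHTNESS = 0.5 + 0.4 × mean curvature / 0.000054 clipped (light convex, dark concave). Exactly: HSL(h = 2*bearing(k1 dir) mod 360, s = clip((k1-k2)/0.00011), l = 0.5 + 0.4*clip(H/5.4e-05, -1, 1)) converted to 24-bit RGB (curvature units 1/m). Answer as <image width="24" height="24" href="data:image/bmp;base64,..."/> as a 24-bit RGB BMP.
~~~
<image width="24" height="24" href="data:image/bmp;base64,Qk32BgAAAAAAADYAAAAoAAAAGAAAABgAAAABABgAAAAAAMAGAAATCwAAEwsAAAAAAAAAAAAAg4N4g4N4gYN4f4N4fYN4fIN4eoN4eYJ4eIJ4eYJ6eYJ7eoN8e4N9fIV9fYd8gIp9g45+h5N+iph/jJt/jJqAiJSAgYiAd3WDhIN4hIR4goR4f4R3fYR3e4R3eoN3eIN3eIN4eIN6eYN7eYN8eoR9e4V9fIh8f4t9g5B+hpV+ipl/i5uAi5mAhpKBf4aEdHCEhYN4hYV4g4V4gIV4foV3e4V3eYR3d4R3d4R4d4R6eIR7eIR8eYV9eoZ9e4l8fox8gpF9hpZ+iZp/ipuAiZiAhJCBfYOGcWyFh4R5hoZ5hIZ5gYZ5foZ4e4Z4eYV3d4V3d4V5d4V7d4V8eIV9eIZ9eod9e4p9fY58gZJ9hZd+iJp/iZuAh5eBgY6Ben6GbWiGiIR7iId7hYd6god6f4d5fId5eIZ4d4Z5d4Z6d4Z8d4Z9d4Z+eId+eYl+eot9fI98gJR9hJh+h5t/h5uAhJaBgIyEdnmHaWSHiYV9iYd9h4h9g4h8gIh7fIh6eYd5eId7d4d8d4d9dod+d4d/d4h/eYp/eo1+e5B8f5V9g5l+hZx/hZuAgZWAfouHcnWIZWCIioV/ioiAiIl/hYl/gYl+fYl8e4h8eYh9eIh+d4h/d4iAd4mBd4mBeIuAeo5/e5J9fpZ9gpt+hJx/g5qAgJSCfIuLbnGJYVyJi4aCi4iDiouCh4qCg4qBf4p/fYqAe4mBeomCeImCd4mCd4qCd4uCeIyBeo+Ae5N+fZh8gZx+gp1/gJp/f5OEeYiLam2KXVmJjIaFjImGjIyGiYuFhYuEgouEgIuFfYuGe4uHe4qIeoqGeIqEeIuDeY2CepGAe5V+fJl8gJ19gJ1+fpp/fZKGdYSMZmqKWVWKjoeHjYqIjYyJio2Ih42IhY2Jgo6KgI6MfY6Oe4yOfYmNfYyKeYyFeY6DepKBe5Z+fJt8f559f55+fZmAe5GHcoGMYmeKVVKJj4mLj4uLjo2Mi46LiY+Nh5GPhJKSgZCTfo2UfIqUe4eTgIOSgI+Oeo+De5OBe5d+fJx8fp59fZ59fJiBeZCJbn6LXmSJUVCIj4uNj42Nj4+OjZGPi5SSiJaXhZaagZOdfo6efIifeoKden6alIWfg5aIe5SBfJh+fZ18fp98fJ18e5eBdo+Ja3qKW2GITk2HkI2PkI+Pj5KQjpWTjJqYiJ+fhJ+lgJqpfJGseYWteHqsfnqngn+jtYuznJ+EfJl8fp58fp98e517eZaAdI2JaHeIWF6GS0yEj46PkJKPj5aRjpuVi6KbiKqng6yxfaS3eJS7dIG8d3K7iXq2i4GxjH+v0pm+oaeEf558fp97epx6d5R/cYuJZXOGVVuDSkuBjpCOj5SOjpuPjKOTiqybhbWofr27drDDbpfGZ3fHc2XGk36/k4O8kH+5oIO97bTPmqiBf596ept5dpJ9b4iHYm+CU1mASUp+jZKLj5iMjaCLiquNhrWUf7+gdcSzZ77HWZbGTmPGaFDEl4K9loK9lX6+ln+8xo7Q+9DfjaN9epl3dI97boSEYGp/UVZ8SEl6jZOIkJuJkKaIi7KFgL2CdcSJZMWXTsCxQI+xO1CiXUakkYOmj32tkHuylHy1mX+36afY/s3cgJl4c4x4bH6AXmZ7UFN4SVmEjZWFk5+FlquDlbl/isN3bcdnTr9iP55xN3J1LztdUUltgYhxf3aHgXiOh3qXjn2hloKp/M/m/c7cdIh2a3h8XGF3UGeGd/rWjpaCl6GBoK9+pL15nsdth8dXXa4/NnM2Jz0yGRwhSVYyZ388Z3tHaXtSbn1gdoJue4p6joOU/8zi9q3LanF4W32KbOzFWYt4kJZ+naJ9q7F6t8BzvMllssdJh543S1grGh4VGhsYQFcaT20bTmwgTnAnUXUwWH07YoNIbIhYgpJo/8zi9afXadioW39qWFtekZV8oaF6sat2wLVvyrhgyaxDnYAzV0QnHxgUHh0VRV8UR2QSQmMSPmMTPGYWP20aRXUhTn0qWIQ1bJBE/8zT3n54W2RdVlJbkpN6n5l4rp50vqBuyZhgy39HrFUzbi8rNR0lNTAhWXEiVXIcS28XQWkUOWURNmMQNmUROWoTP3EXSHgdaI8l/9DMd1pbUktbkJB5mpF3qZF0uI1uxX5ky19RwjhEljJXaC1baUtId4NJc4g9Z4UyWH4nSnUfQG0XOmgSNmQPNmMOOWUOP2gPtrcL74RVTEdbjYx4lYt3oYd1sH9wvm5pxl1syEt6vDuSmzuhk2uVj3l3ko5vipFie41Sa4ZDXYA0UnonSHIdQWsVPWQQPF8NQGELyvsoRUVb"/>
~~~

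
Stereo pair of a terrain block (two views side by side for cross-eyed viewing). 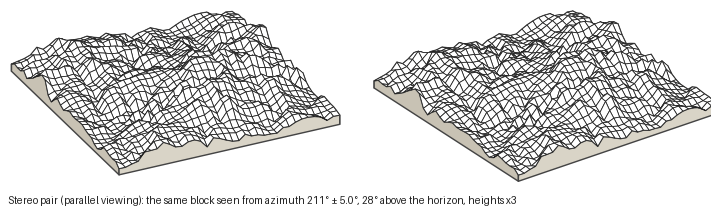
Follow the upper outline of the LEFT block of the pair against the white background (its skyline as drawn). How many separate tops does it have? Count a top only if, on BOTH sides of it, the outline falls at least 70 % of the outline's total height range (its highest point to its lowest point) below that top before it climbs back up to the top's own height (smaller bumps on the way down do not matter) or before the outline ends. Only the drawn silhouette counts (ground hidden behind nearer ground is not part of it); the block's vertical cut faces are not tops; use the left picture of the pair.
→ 0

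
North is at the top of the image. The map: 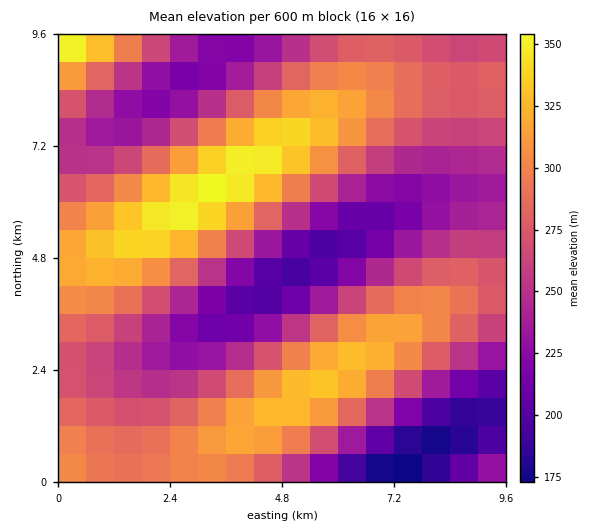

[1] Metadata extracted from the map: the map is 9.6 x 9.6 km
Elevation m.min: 170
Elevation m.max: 370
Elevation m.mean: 270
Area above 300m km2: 24.3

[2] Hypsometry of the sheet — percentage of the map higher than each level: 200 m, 94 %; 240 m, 72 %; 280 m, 42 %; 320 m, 14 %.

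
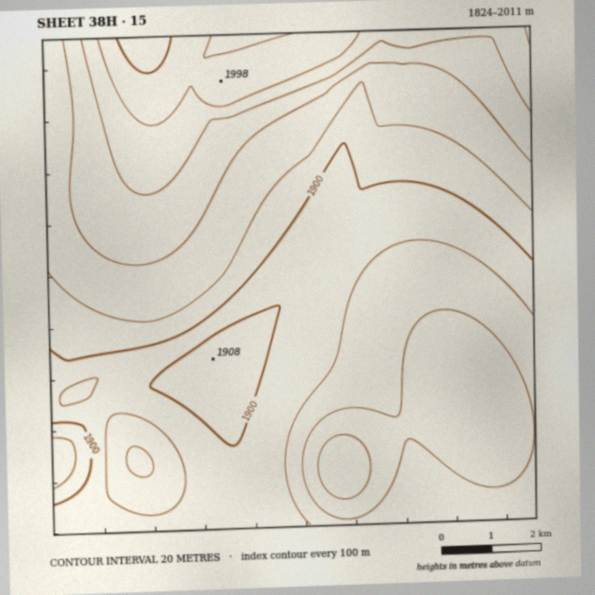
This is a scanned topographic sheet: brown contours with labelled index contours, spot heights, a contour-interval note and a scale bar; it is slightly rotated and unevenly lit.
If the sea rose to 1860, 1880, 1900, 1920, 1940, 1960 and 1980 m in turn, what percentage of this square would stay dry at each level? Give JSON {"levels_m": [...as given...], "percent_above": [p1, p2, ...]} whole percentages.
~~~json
{"levels_m": [1860, 1880, 1900, 1920, 1940, 1960, 1980], "percent_above": [88, 73, 50, 36, 22, 12, 5]}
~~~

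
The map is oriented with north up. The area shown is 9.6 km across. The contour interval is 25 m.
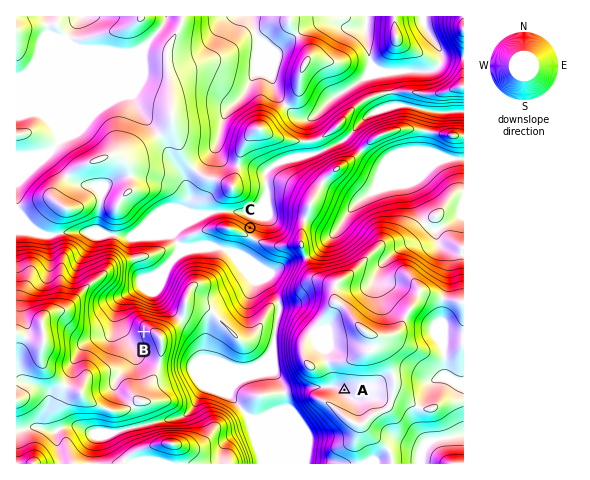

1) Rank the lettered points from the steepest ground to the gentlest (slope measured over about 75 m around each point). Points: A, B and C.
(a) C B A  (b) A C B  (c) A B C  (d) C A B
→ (a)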